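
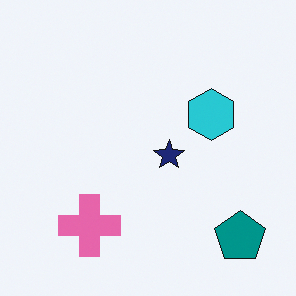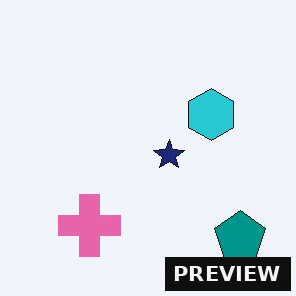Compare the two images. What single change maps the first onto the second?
It was watermarked with the text "PREVIEW" in the lower-right corner.

A dark label reading "PREVIEW" appears in the lower-right corner.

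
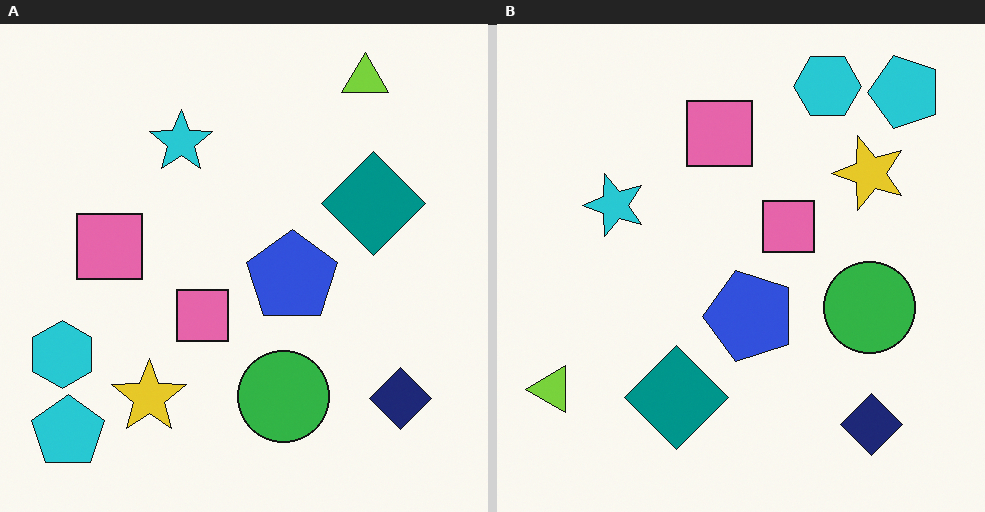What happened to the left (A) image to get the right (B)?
Transposed (reflected across the top-left ↔ bottom-right diagonal).

Shapes have swapped their row and column positions — what was in the top-right is now in the bottom-left — a diagonal reflection.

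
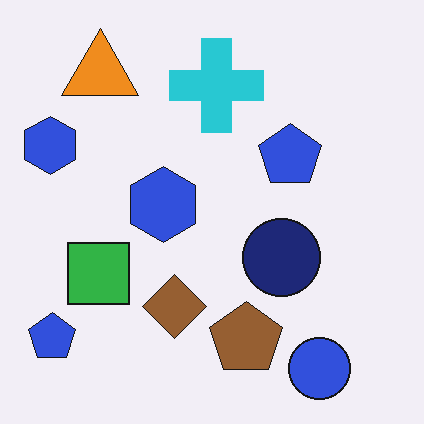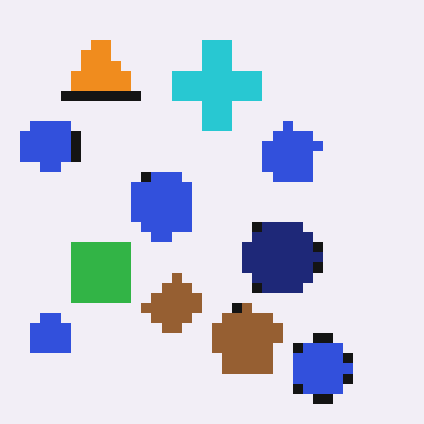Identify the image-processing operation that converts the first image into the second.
The second image is the first heavily pixelated into large blocks.

Shapes are reduced to large square blocks; fine edges and outlines are lost — a downscale-then-upscale (mosaic) effect.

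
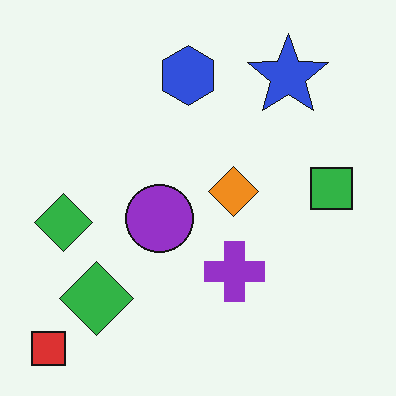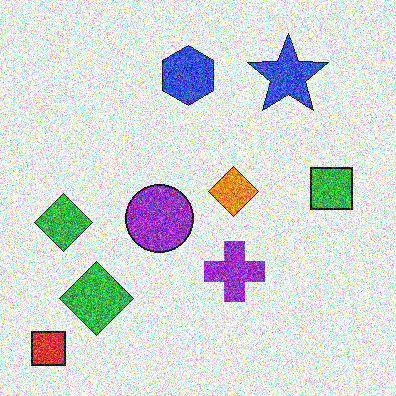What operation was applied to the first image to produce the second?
The transformation is: degraded with a thick layer of grain.

Random speckle covers the whole image, including the flat background.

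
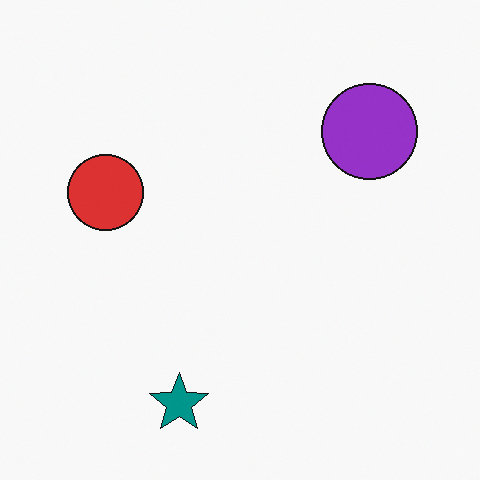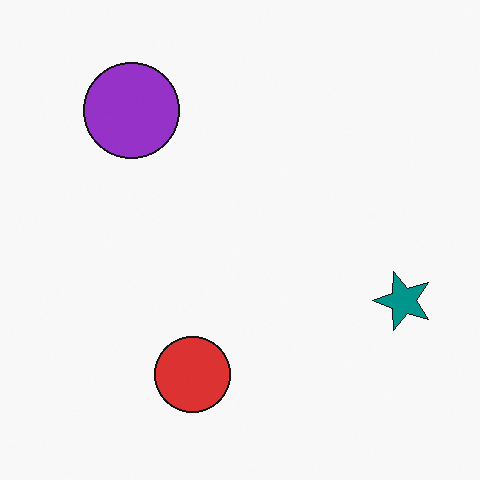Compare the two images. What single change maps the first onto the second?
This is the original image rotated 90° counter-clockwise.

The teal star sits in the bottom of the first image and the right of the second — consistent with a whole-image 90° counter-clockwise rotation.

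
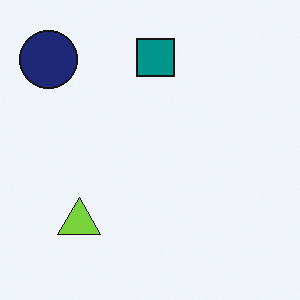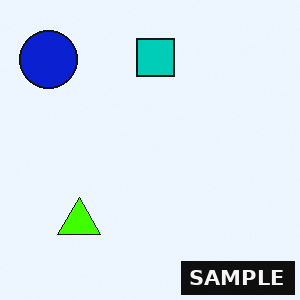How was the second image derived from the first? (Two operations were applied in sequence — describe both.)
The transformation is: made much more vivid (saturation change), then watermarked with the text "SAMPLE" in the lower-right corner.

All colors are more vivid — a global saturation change. A dark label reading "SAMPLE" appears in the lower-right corner.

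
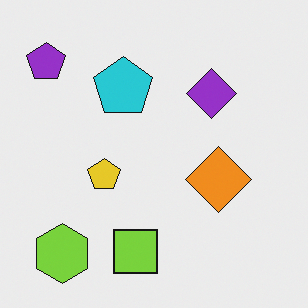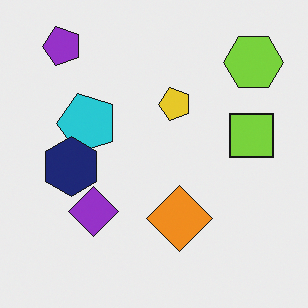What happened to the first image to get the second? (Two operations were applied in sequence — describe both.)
Transposed (reflected across the top-left ↔ bottom-right diagonal), then overlaid with an additional navy hexagon.

Shapes have swapped their row and column positions — what was in the top-right is now in the bottom-left — a diagonal reflection. A navy hexagon appears in the second image that is absent from the first.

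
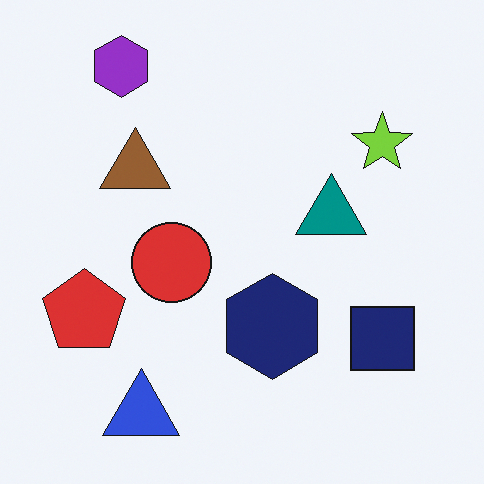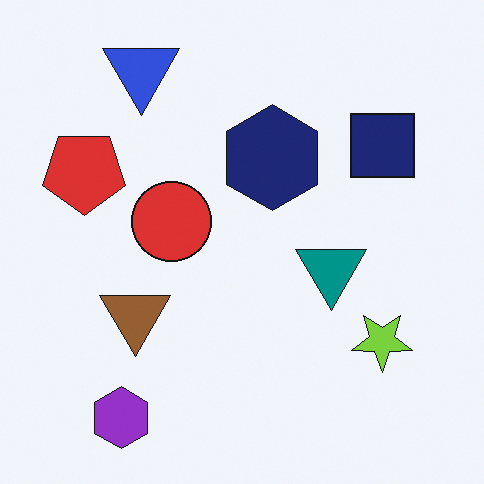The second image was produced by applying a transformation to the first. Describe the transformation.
The transformation is: flipped vertically (top ↔ bottom).

The purple hexagon is in the top-left of the first image and the bottom-left of the second — shapes on opposite sides of the horizontal midline have swapped in a mirror flip.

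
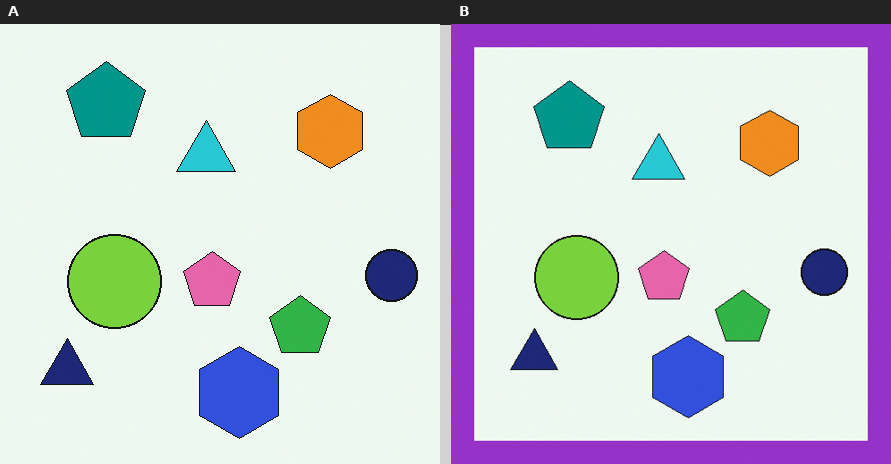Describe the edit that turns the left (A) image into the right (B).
The image was framed with a purple border.

A solid purple frame runs around the edge of the right (B) image, with the content slightly shrunk inside it.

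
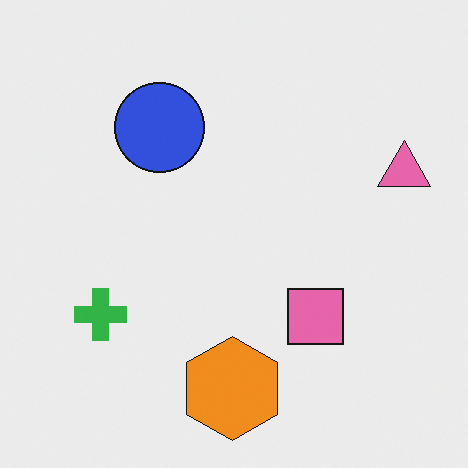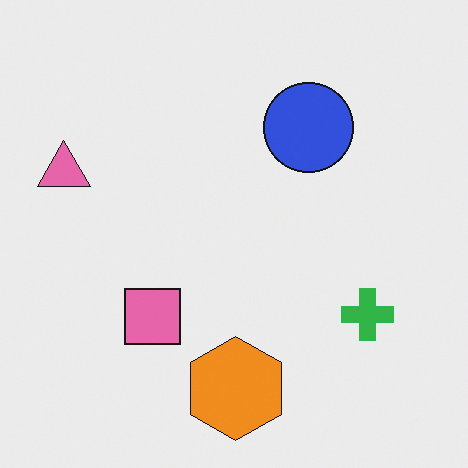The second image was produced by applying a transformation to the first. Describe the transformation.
The image was flipped horizontally (left ↔ right).

The pink triangle is in the right of the first image and the left of the second — shapes on opposite sides of the vertical midline have swapped in a mirror flip.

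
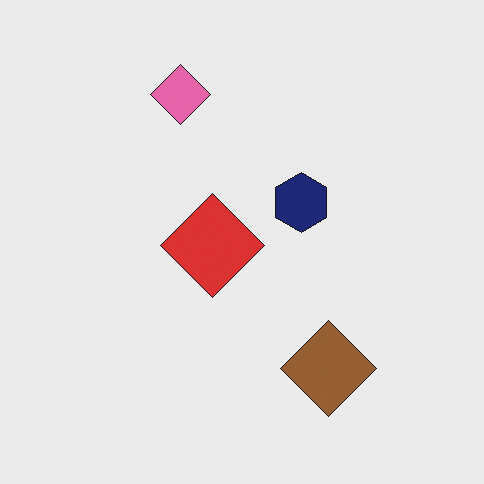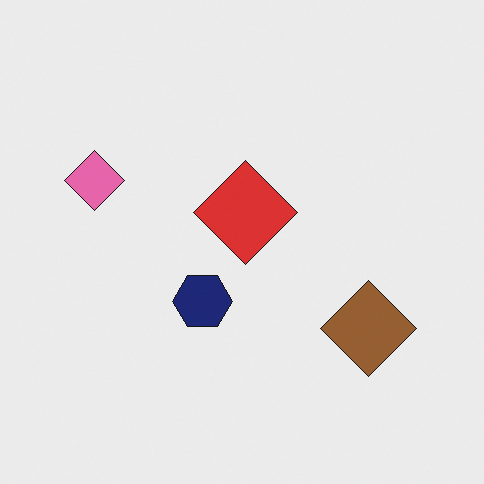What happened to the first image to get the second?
It was transposed (reflected across the top-left ↔ bottom-right diagonal).

Shapes have swapped their row and column positions — what was in the top-right is now in the bottom-left — a diagonal reflection.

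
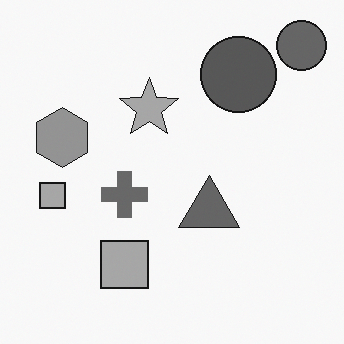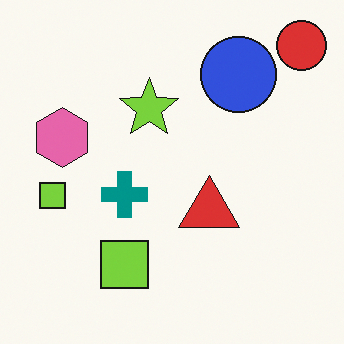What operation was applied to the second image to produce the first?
This is the original image converted to grayscale.

All color is removed — every shape is now a shade of grey.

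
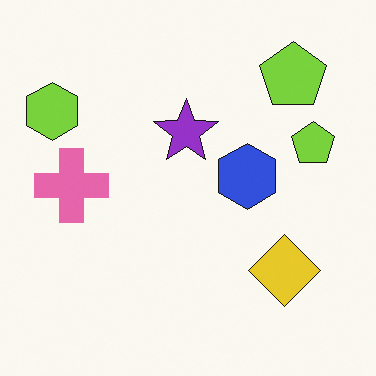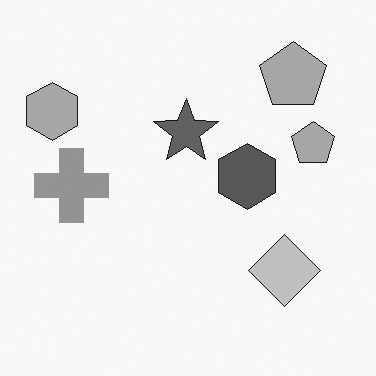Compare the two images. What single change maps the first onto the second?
The transformation is: converted to grayscale.

All color is removed — every shape is now a shade of grey.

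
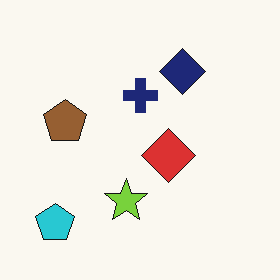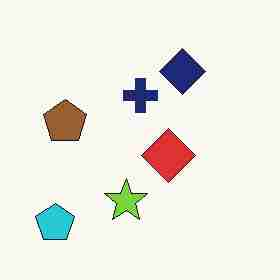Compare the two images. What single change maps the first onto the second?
Degraded with heavy JPEG compression.

Blocky 8×8 compression artifacts appear around shape edges and the flat background shows ringing — characteristic JPEG degradation.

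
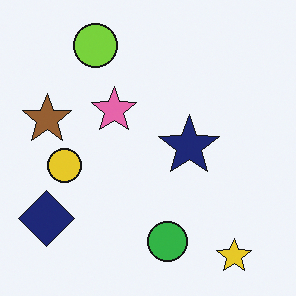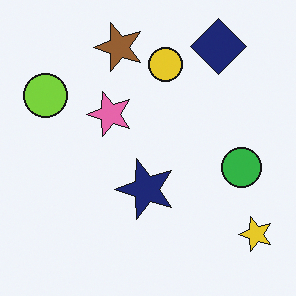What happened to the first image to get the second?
This is the original image transposed (reflected across the top-left ↔ bottom-right diagonal).

Shapes have swapped their row and column positions — what was in the top-right is now in the bottom-left — a diagonal reflection.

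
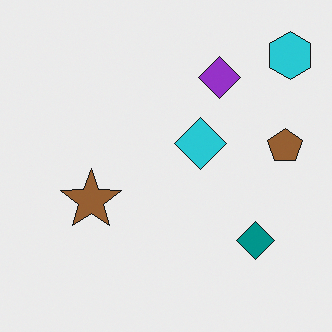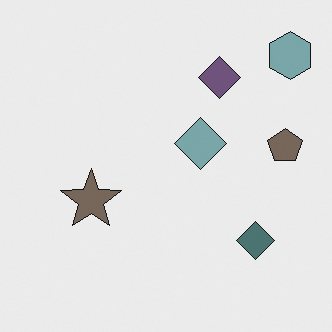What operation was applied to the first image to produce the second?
It was made much more muted (saturation change).

All colors are more muted and greyish — a global saturation change.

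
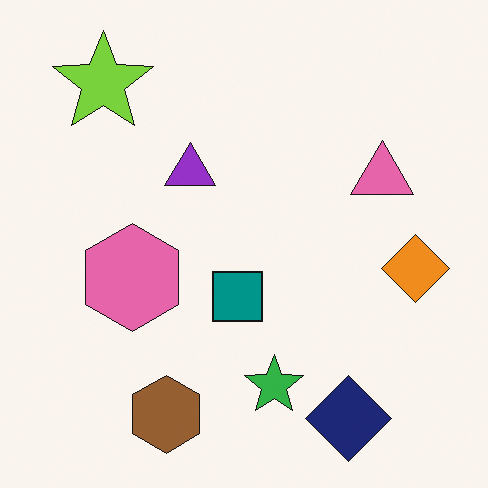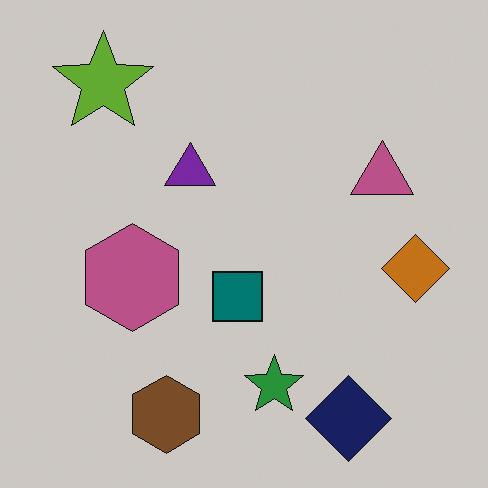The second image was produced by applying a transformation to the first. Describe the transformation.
Darkened a little.

Every pixel — background and shapes alike — is uniformly darkened.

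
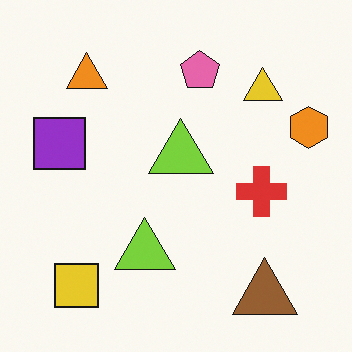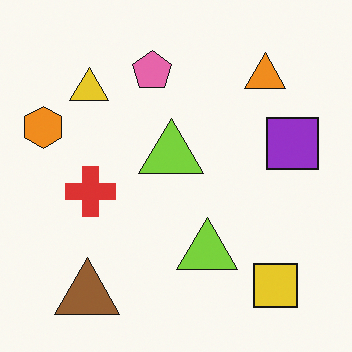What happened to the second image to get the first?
This is the original image flipped horizontally (left ↔ right).

The orange hexagon is in the left of the second image and the right of the first — shapes on opposite sides of the vertical midline have swapped in a mirror flip.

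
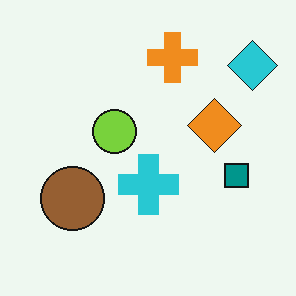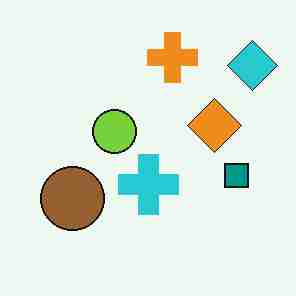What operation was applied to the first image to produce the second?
Degraded with heavy JPEG compression.

Blocky 8×8 compression artifacts appear around shape edges and the flat background shows ringing — characteristic JPEG degradation.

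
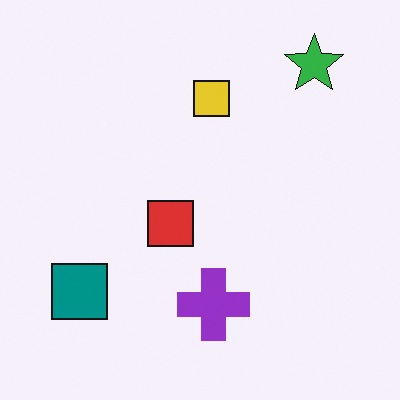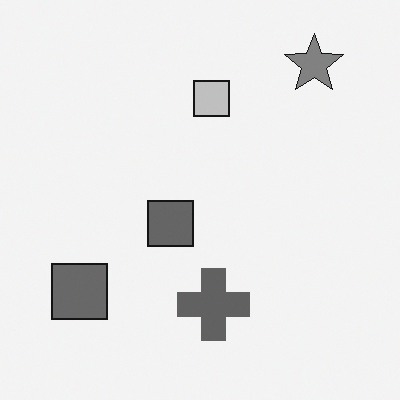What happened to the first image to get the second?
The second image is the first converted to grayscale.

All color is removed — every shape is now a shade of grey.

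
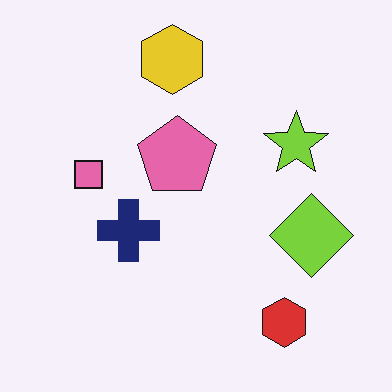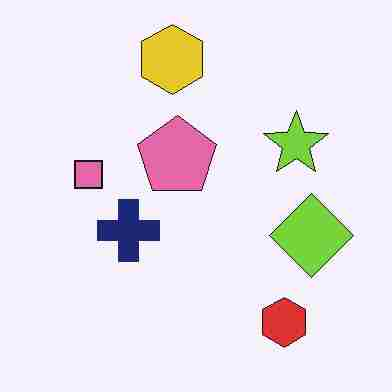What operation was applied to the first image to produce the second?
The transformation is: heavily JPEG-compressed with obvious blocking artifacts.

Blocky 8×8 compression artifacts appear around shape edges and the flat background shows ringing — characteristic JPEG degradation.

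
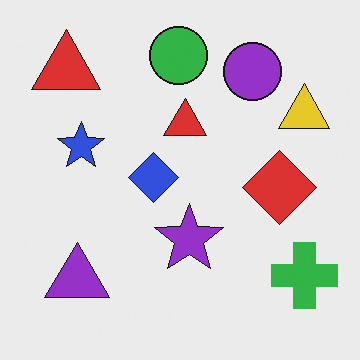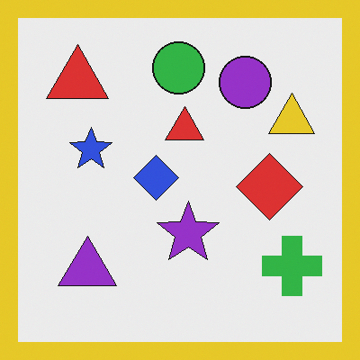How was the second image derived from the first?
The transformation is: framed with a yellow border.

A solid yellow frame runs around the edge of the second image, with the content slightly shrunk inside it.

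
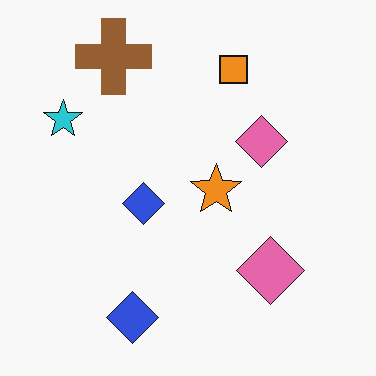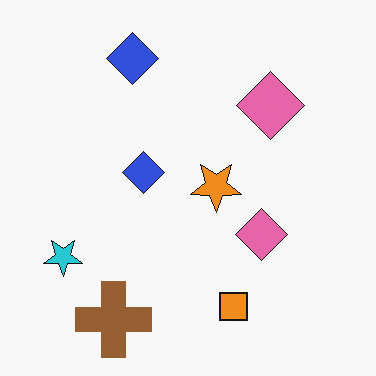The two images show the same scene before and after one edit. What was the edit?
Flipped vertically (top ↔ bottom).

The brown cross is in the top-left of the first image and the bottom-left of the second — shapes on opposite sides of the horizontal midline have swapped in a mirror flip.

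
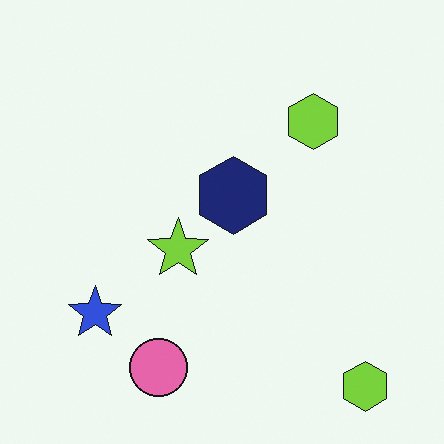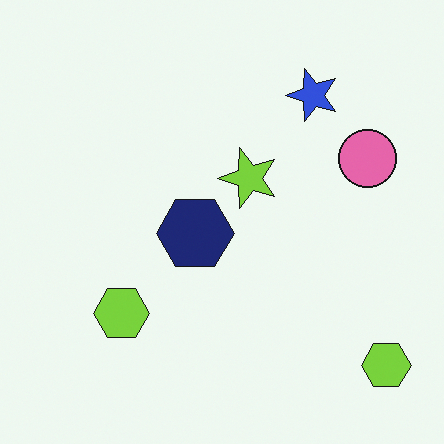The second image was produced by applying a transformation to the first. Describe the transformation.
The transformation is: transposed (reflected across the top-left ↔ bottom-right diagonal).

Shapes have swapped their row and column positions — what was in the top-right is now in the bottom-left — a diagonal reflection.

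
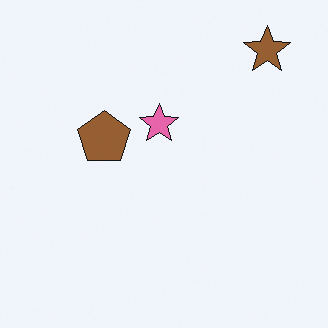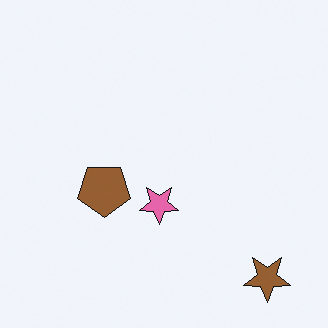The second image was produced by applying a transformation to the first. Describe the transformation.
The image was flipped vertically (top ↔ bottom).

The brown star is in the top-right of the first image and the bottom-right of the second — shapes on opposite sides of the horizontal midline have swapped in a mirror flip.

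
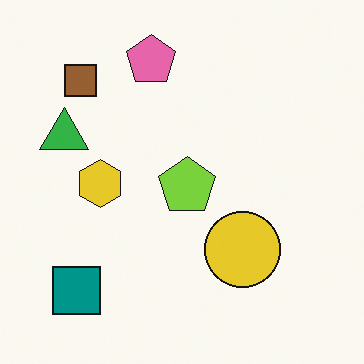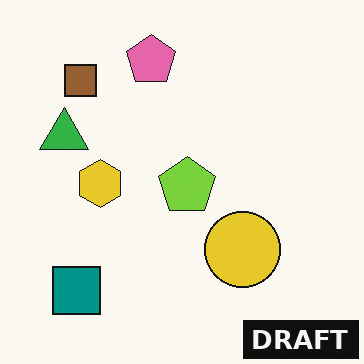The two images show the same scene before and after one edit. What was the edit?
It was watermarked with the text "DRAFT" in the lower-right corner.

A dark label reading "DRAFT" appears in the lower-right corner.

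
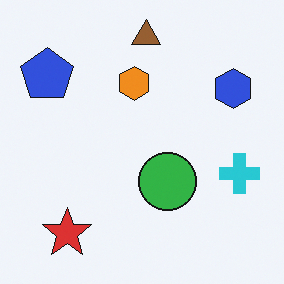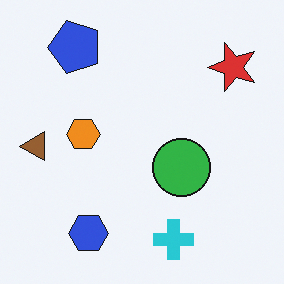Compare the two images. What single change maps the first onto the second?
The transformation is: transposed (reflected across the top-left ↔ bottom-right diagonal).

Shapes have swapped their row and column positions — what was in the top-right is now in the bottom-left — a diagonal reflection.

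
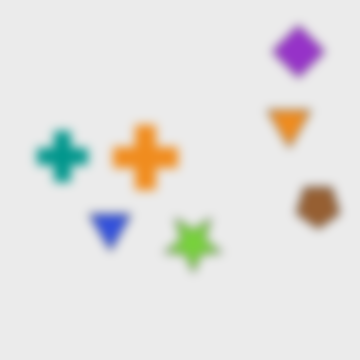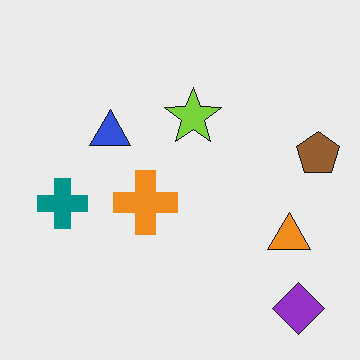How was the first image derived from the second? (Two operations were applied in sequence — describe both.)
The image was flipped vertically (top ↔ bottom), then strongly gaussian-blurred.

The purple diamond is in the bottom-right of the second image and the top-right of the first — shapes on opposite sides of the horizontal midline have swapped in a mirror flip. Shape edges and outlines are uniformly softened across the whole image.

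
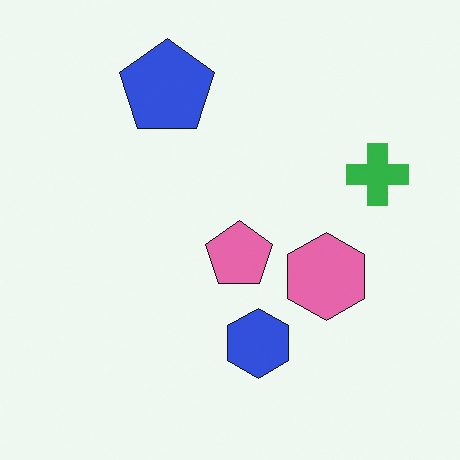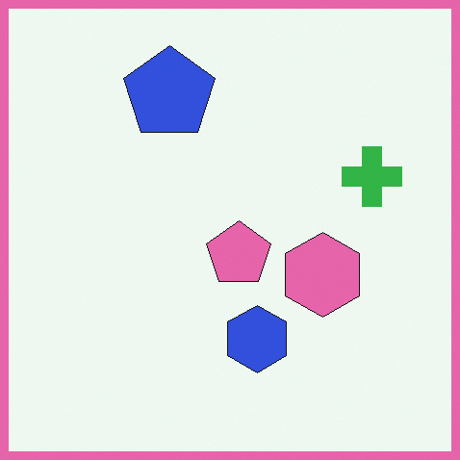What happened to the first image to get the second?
The image was framed with a pink border.

A solid pink frame runs around the edge of the second image, with the content slightly shrunk inside it.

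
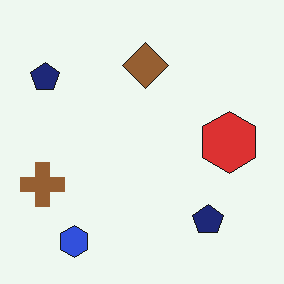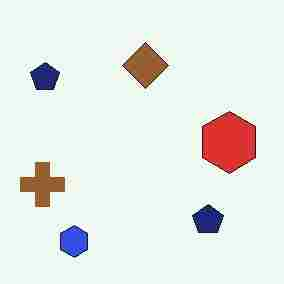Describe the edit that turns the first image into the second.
The transformation is: degraded with heavy JPEG compression.

Blocky 8×8 compression artifacts appear around shape edges and the flat background shows ringing — characteristic JPEG degradation.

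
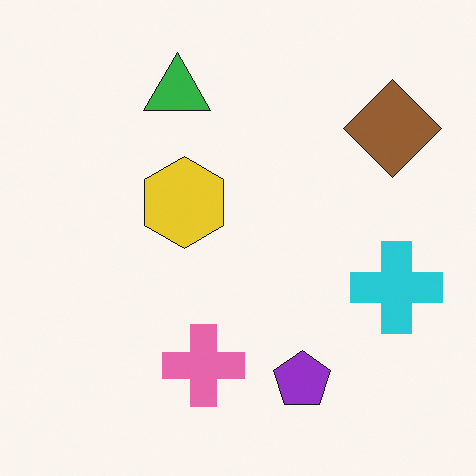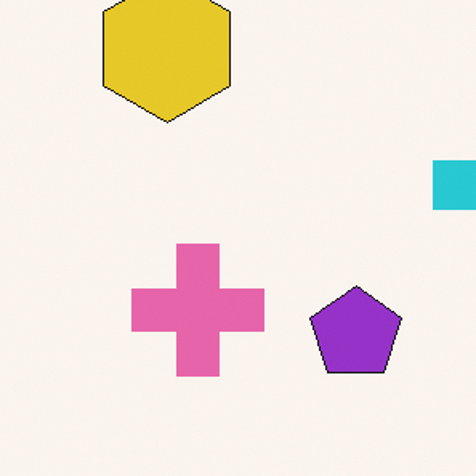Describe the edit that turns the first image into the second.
The image was cropped to a modestly smaller region and rescaled.

The visible shapes are larger and the field of view is narrower; shapes near the original edges may be partly or wholly outside the frame — a crop-and-rescale.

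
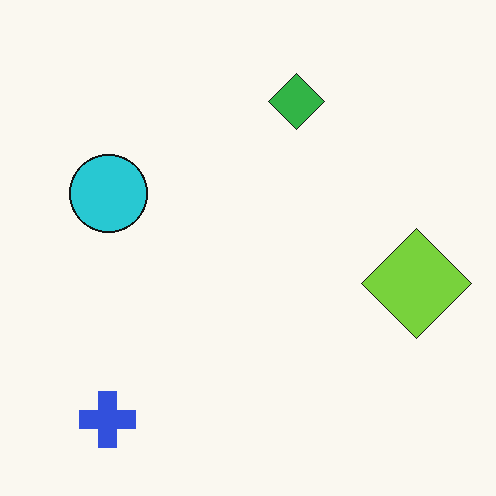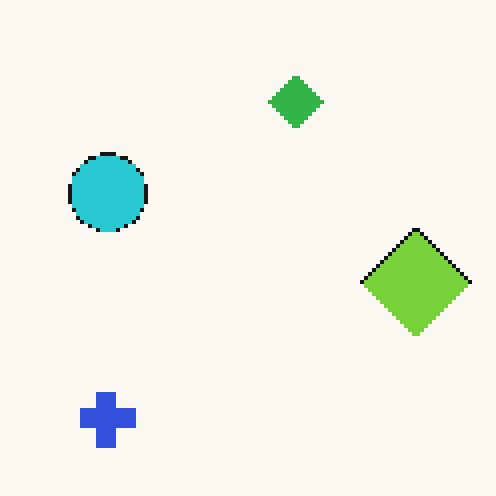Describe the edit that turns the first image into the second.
Lightly pixelated (a mild mosaic effect).

Shapes are reduced to large square blocks; fine edges and outlines are lost — a downscale-then-upscale (mosaic) effect.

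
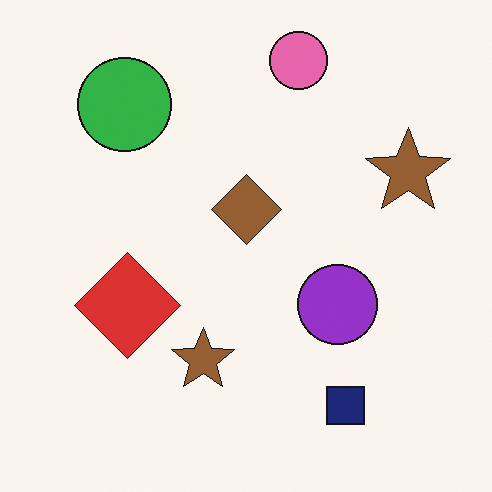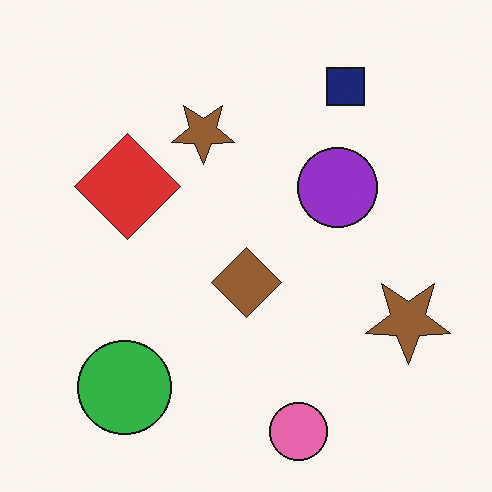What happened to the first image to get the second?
The image was flipped vertically (top ↔ bottom).

The pink circle is in the top of the first image and the bottom of the second — shapes on opposite sides of the horizontal midline have swapped in a mirror flip.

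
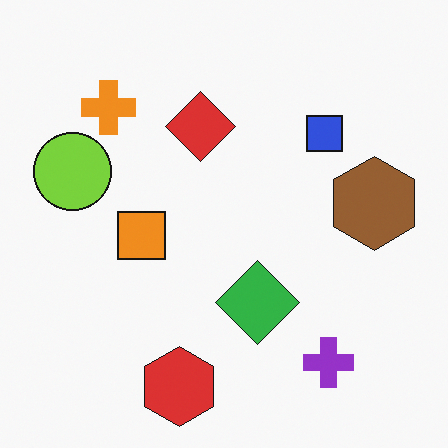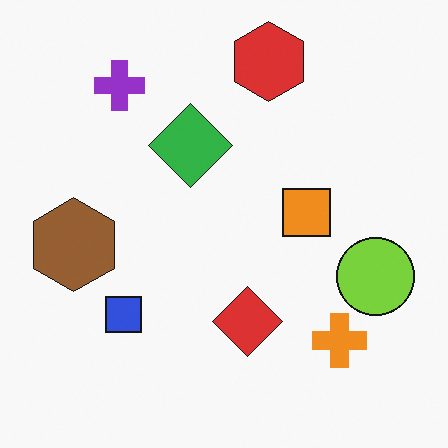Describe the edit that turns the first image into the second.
It was rotated 180°.

The purple cross sits in the bottom-right of the first image and the top-left of the second — consistent with a whole-image 180° rotation.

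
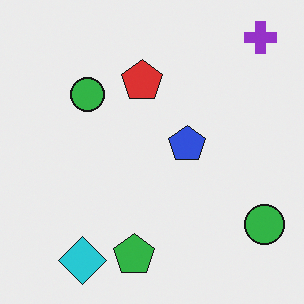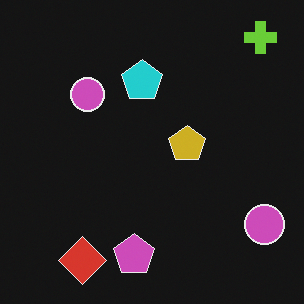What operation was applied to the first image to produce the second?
The second image is the first color-inverted (negative).

The light background has become dark and every shape's color is its complement — a photographic negative.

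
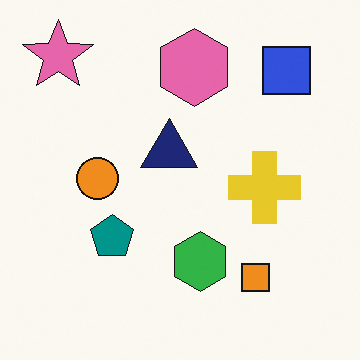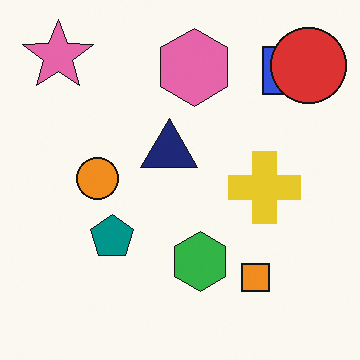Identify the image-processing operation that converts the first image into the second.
It was overlaid with an additional red circle.

A red circle appears in the second image that is absent from the first.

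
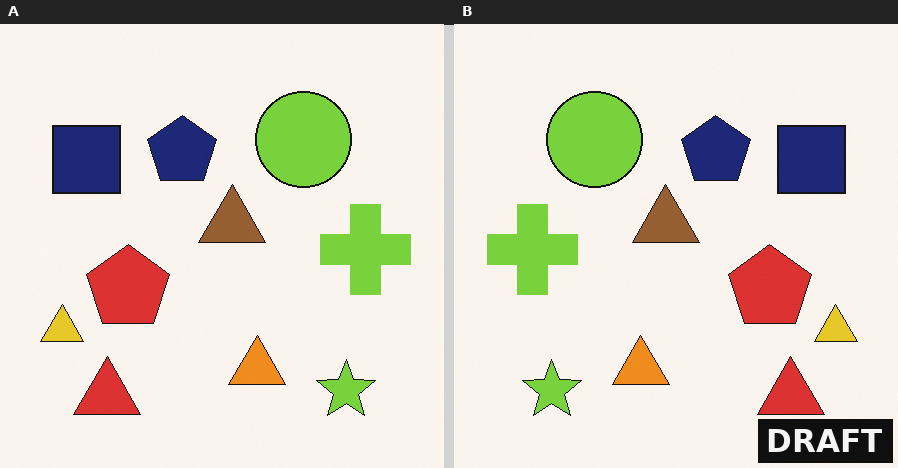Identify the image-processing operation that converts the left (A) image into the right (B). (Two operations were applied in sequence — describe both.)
The image was flipped horizontally (left ↔ right), then watermarked with the text "DRAFT" in the lower-right corner.

The yellow triangle is in the bottom-left of the left (A) image and the bottom-right of the right (B) — shapes on opposite sides of the vertical midline have swapped in a mirror flip. A dark label reading "DRAFT" appears in the lower-right corner.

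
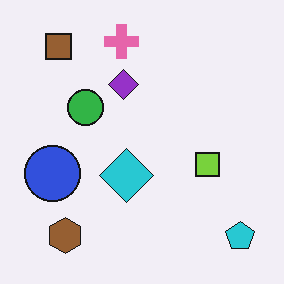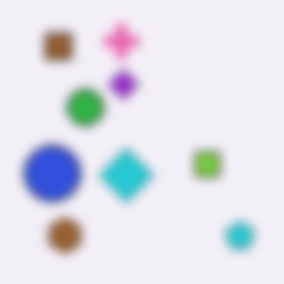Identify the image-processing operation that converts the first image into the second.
The second image is the first strongly gaussian-blurred.

Shape edges and outlines are uniformly softened across the whole image.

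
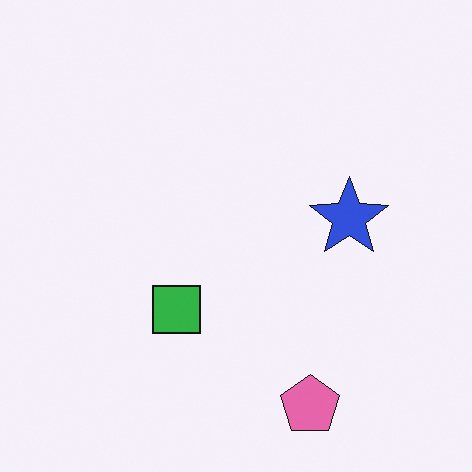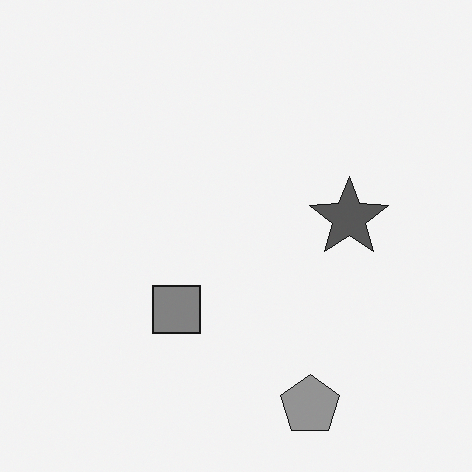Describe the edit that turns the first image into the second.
The image was converted to grayscale.

All color is removed — every shape is now a shade of grey.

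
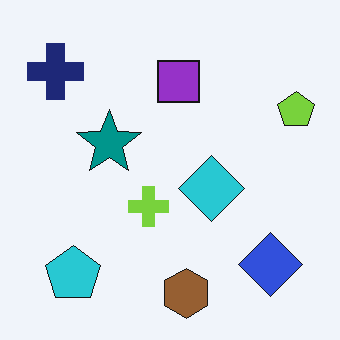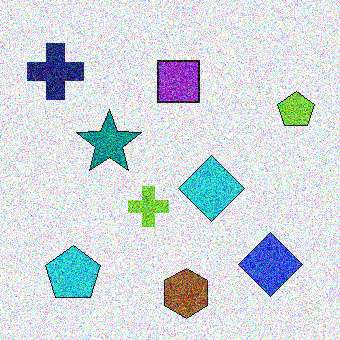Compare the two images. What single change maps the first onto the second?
The second image is the first degraded with heavy additive noise.

Random speckle covers the whole image, including the flat background.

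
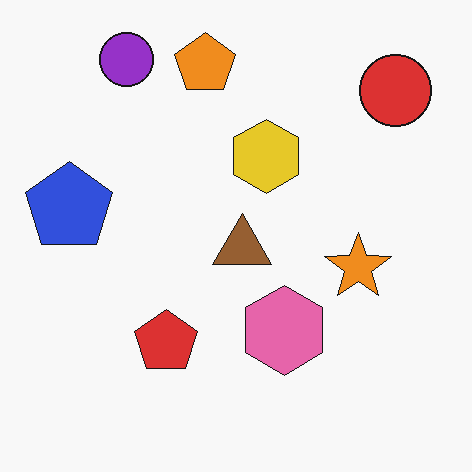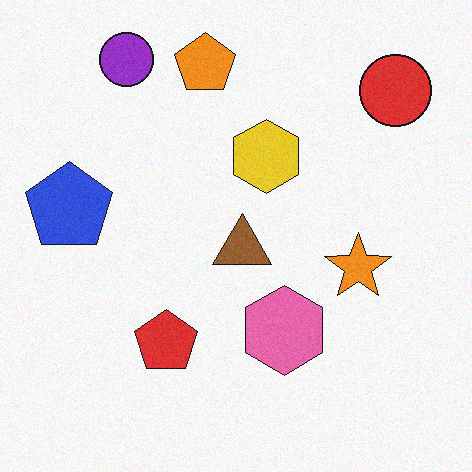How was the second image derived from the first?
Degraded with light additive noise.

Random speckle covers the whole image, including the flat background.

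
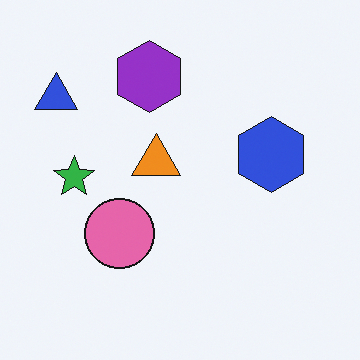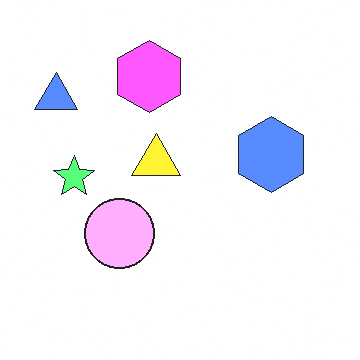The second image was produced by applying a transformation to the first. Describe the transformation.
Brightened a lot.

Every pixel — background and shapes alike — is uniformly brightened.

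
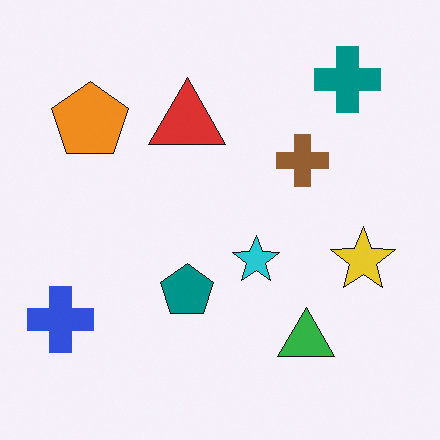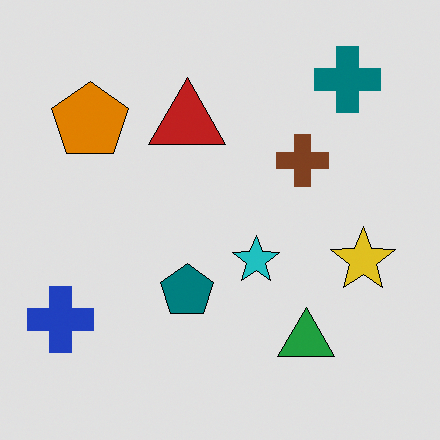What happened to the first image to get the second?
The image was posterized to a reduced palette.

Each flat color has snapped to a coarser quantized level — most visibly, the near-white background has dropped to a flat grey.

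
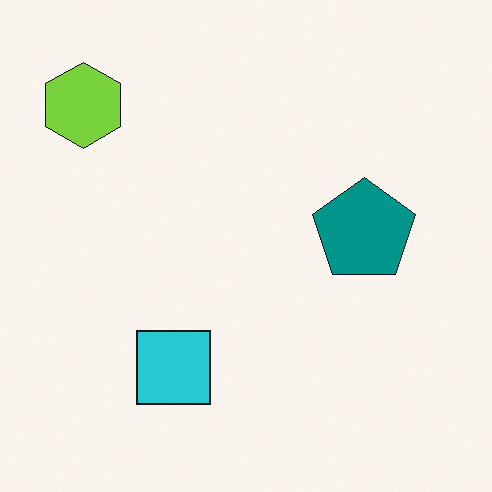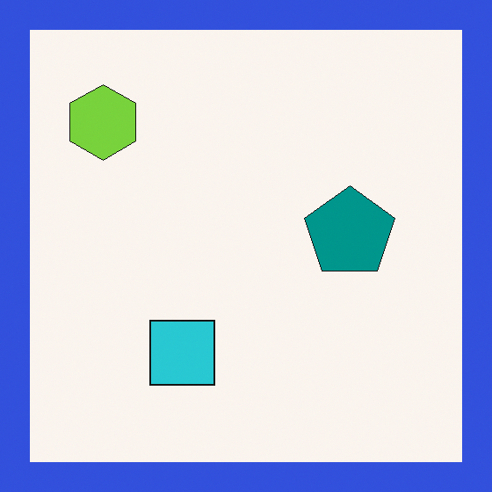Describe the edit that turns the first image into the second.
The image was framed with a blue border.

A solid blue frame runs around the edge of the second image, with the content slightly shrunk inside it.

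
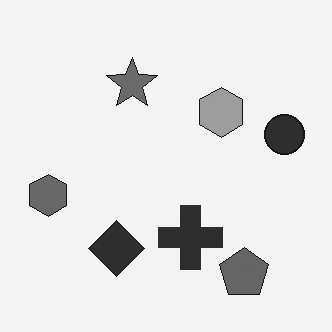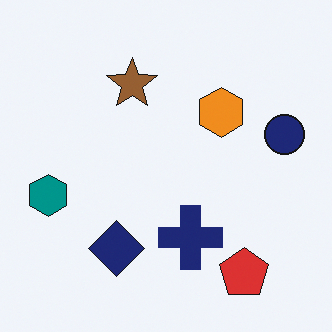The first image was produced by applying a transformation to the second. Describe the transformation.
The transformation is: converted to grayscale.

All color is removed — every shape is now a shade of grey.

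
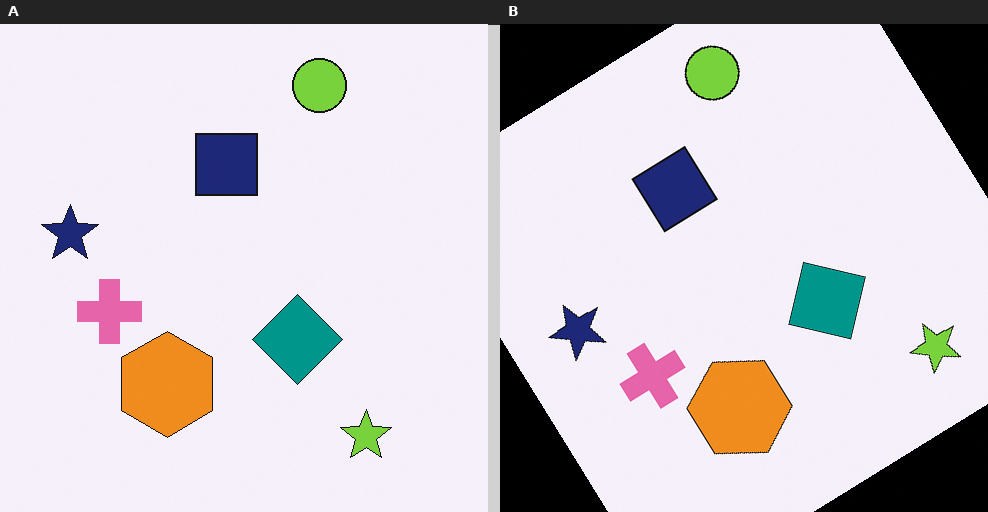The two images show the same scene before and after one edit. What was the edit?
It was rotated counter-clockwise by a large amount — several tens of degrees.

Every shape is tilted by the same angle and the image corners show triangular fill wedges — a whole-image rotation by a non-right angle.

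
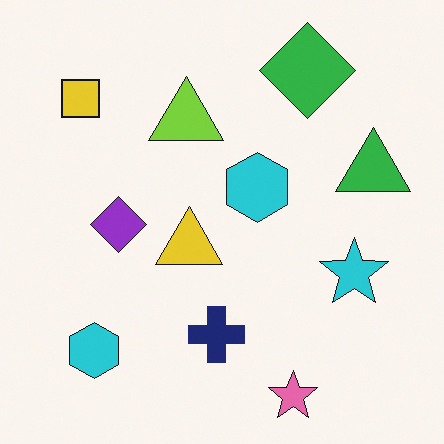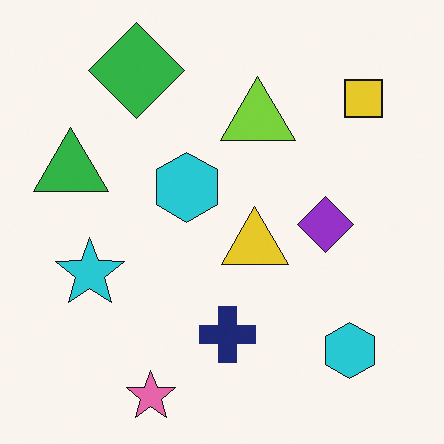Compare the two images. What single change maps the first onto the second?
It was flipped horizontally (left ↔ right).

The green triangle is in the right of the first image and the left of the second — shapes on opposite sides of the vertical midline have swapped in a mirror flip.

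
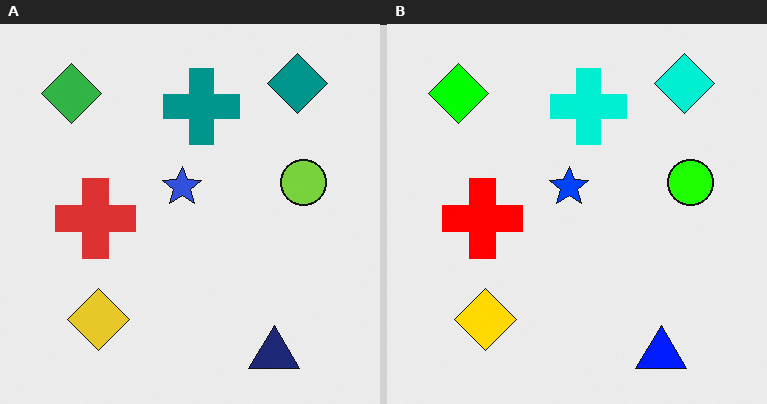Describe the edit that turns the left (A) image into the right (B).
Heavily oversaturated.

All colors are more vivid — a global saturation change.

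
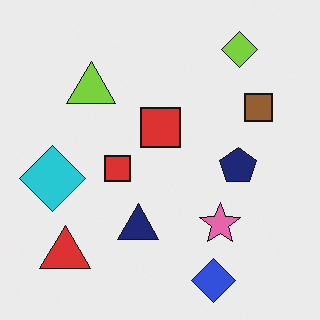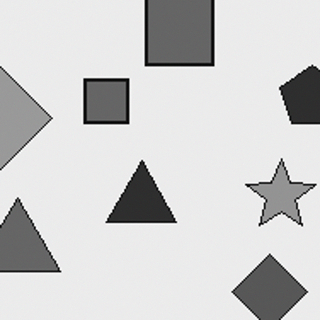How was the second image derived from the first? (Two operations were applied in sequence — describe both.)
This is the original image cropped to a noticeably smaller region and rescaled, then converted to grayscale.

The visible shapes are larger and the field of view is narrower; shapes near the original edges may be partly or wholly outside the frame — a crop-and-rescale. All color is removed — every shape is now a shade of grey.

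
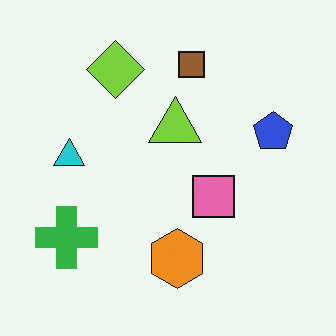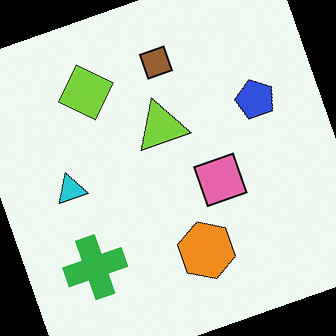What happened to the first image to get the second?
The transformation is: rotated counter-clockwise by a clearly visible amount.

Every shape is tilted by the same angle and the image corners show triangular fill wedges — a whole-image rotation by a non-right angle.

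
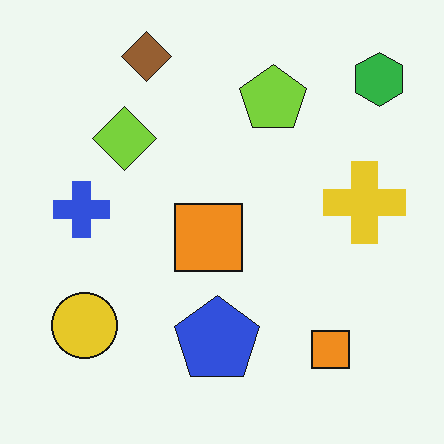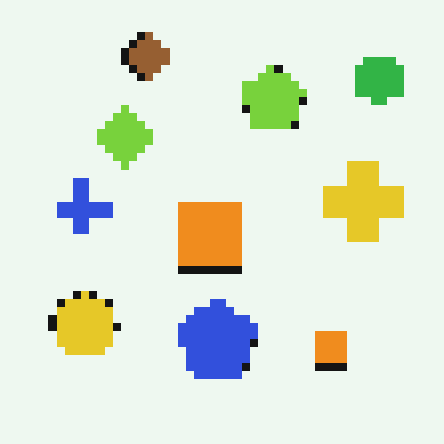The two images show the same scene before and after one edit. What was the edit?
The second image is the first pixelated into visible square blocks.

Shapes are reduced to large square blocks; fine edges and outlines are lost — a downscale-then-upscale (mosaic) effect.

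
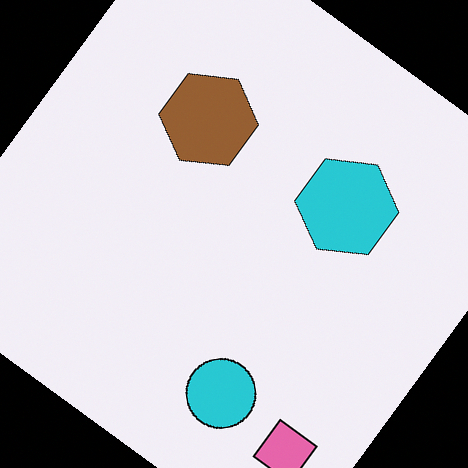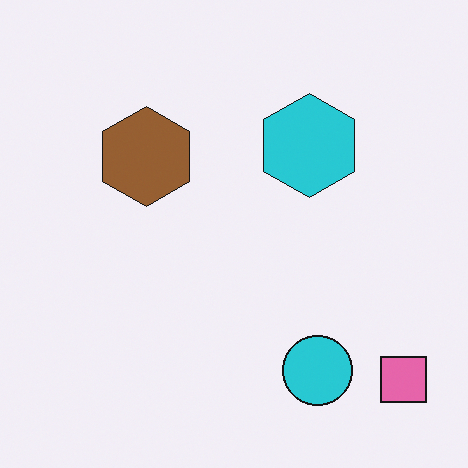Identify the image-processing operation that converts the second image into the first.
It was rotated clockwise by a large amount — several tens of degrees.

Every shape is tilted by the same angle and the image corners show triangular fill wedges — a whole-image rotation by a non-right angle.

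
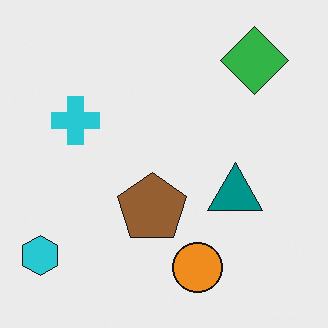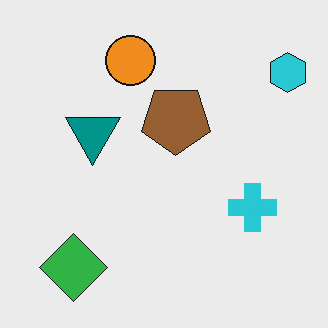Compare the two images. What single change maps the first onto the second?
The transformation is: rotated 180°.

The cyan hexagon sits in the bottom-left of the first image and the top-right of the second — consistent with a whole-image 180° rotation.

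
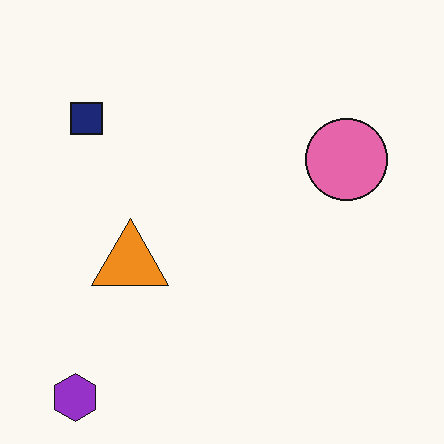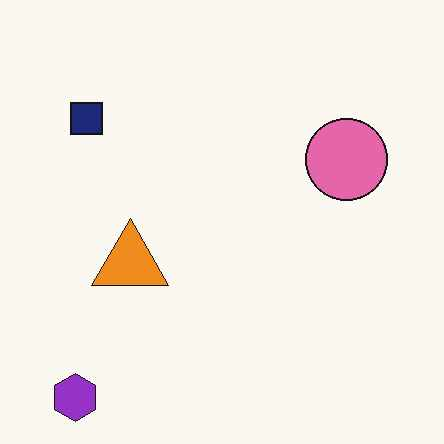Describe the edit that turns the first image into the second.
The transformation is: given moderate JPEG compression.

Blocky 8×8 compression artifacts appear around shape edges and the flat background shows ringing — characteristic JPEG degradation.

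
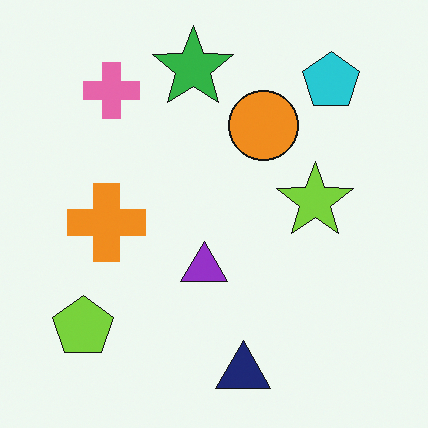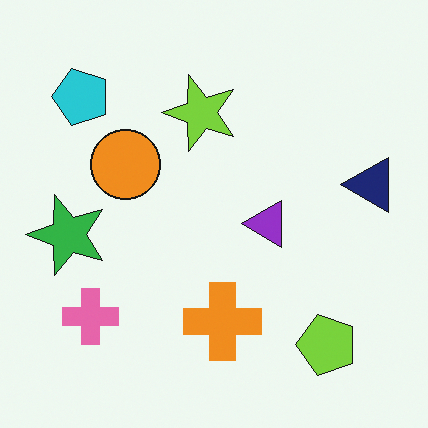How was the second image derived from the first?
The second image is the first rotated 90° counter-clockwise.

The cyan pentagon sits in the top-right of the first image and the top-left of the second — consistent with a whole-image 90° counter-clockwise rotation.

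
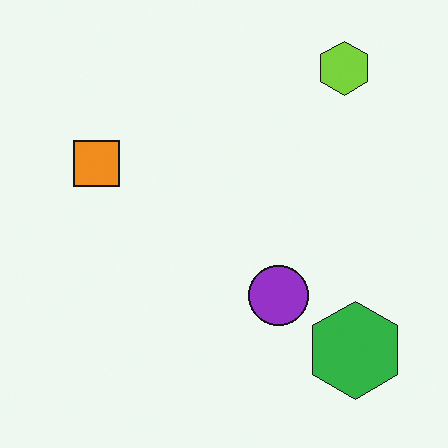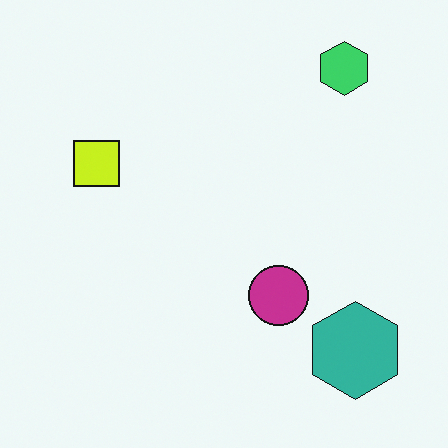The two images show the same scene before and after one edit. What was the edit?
The image was hue-shifted by a small amount.

Every shape's color has rotated by the same amount around the hue wheel — a uniform hue shift.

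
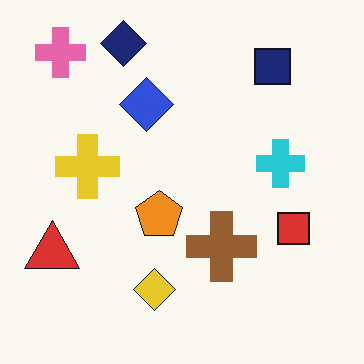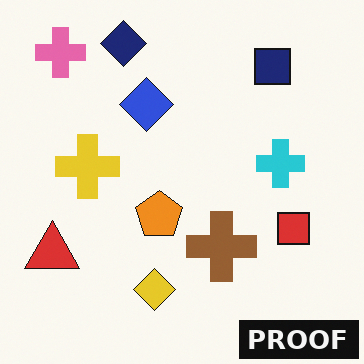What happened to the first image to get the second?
The second image is the first watermarked with the text "PROOF" in the lower-right corner.

A dark label reading "PROOF" appears in the lower-right corner.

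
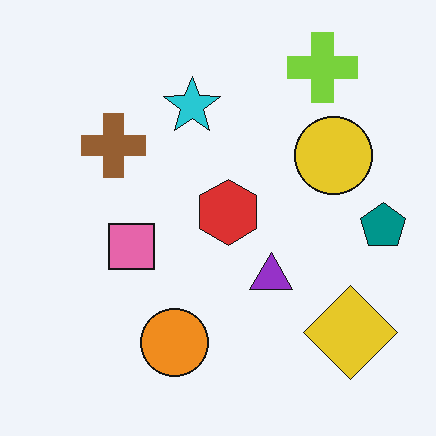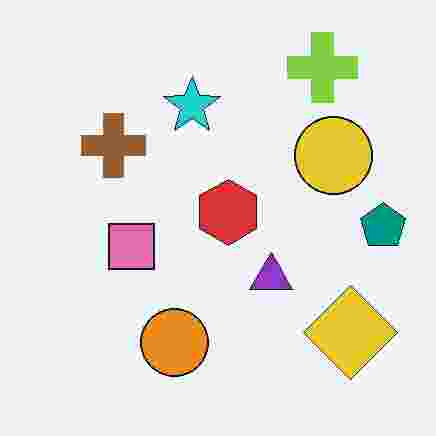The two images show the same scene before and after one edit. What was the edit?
The transformation is: degraded with heavy JPEG compression.

Blocky 8×8 compression artifacts appear around shape edges and the flat background shows ringing — characteristic JPEG degradation.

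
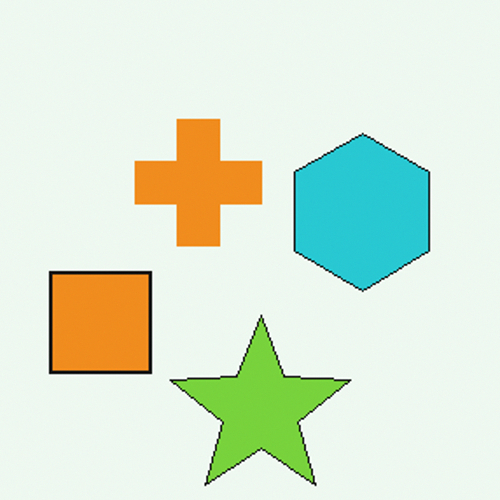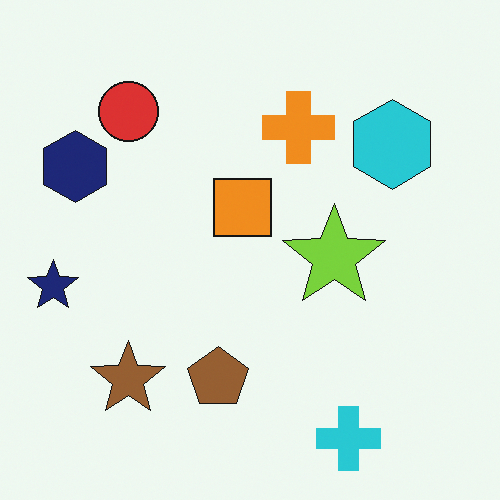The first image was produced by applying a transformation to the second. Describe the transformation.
It was cropped tightly and scaled back up.

The visible shapes are larger and the field of view is narrower; shapes near the original edges may be partly or wholly outside the frame — a crop-and-rescale.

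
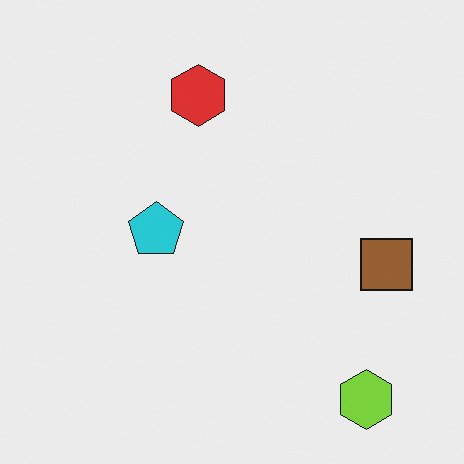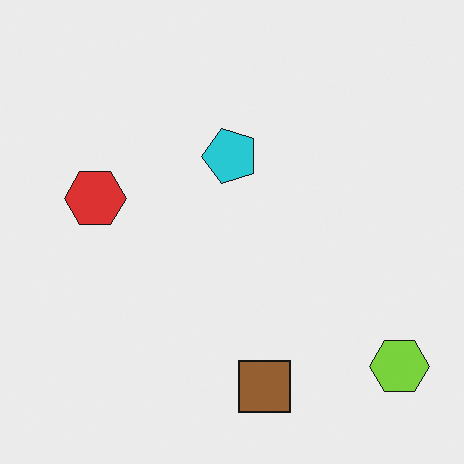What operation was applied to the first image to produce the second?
This is the original image transposed (reflected across the top-left ↔ bottom-right diagonal).

Shapes have swapped their row and column positions — what was in the top-right is now in the bottom-left — a diagonal reflection.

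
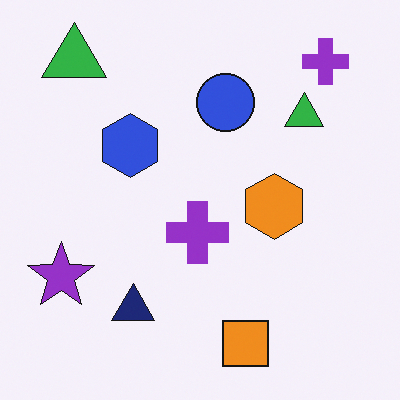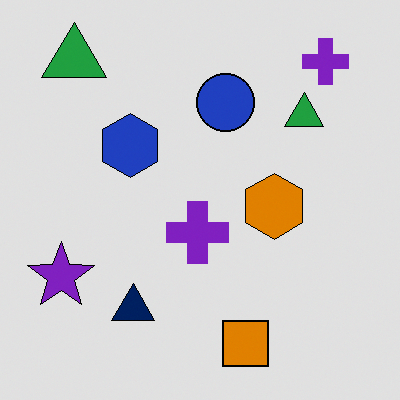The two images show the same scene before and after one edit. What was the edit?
The image was moderately posterized.

Each flat color has snapped to a coarser quantized level — most visibly, the near-white background has dropped to a flat grey.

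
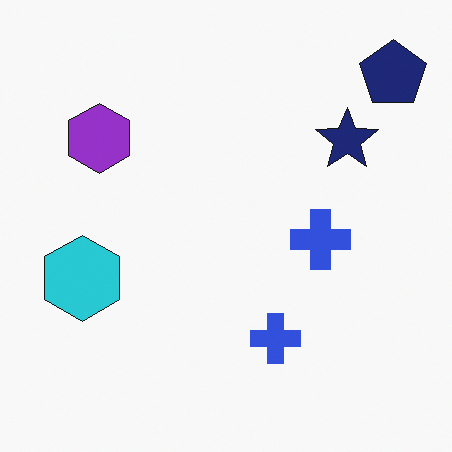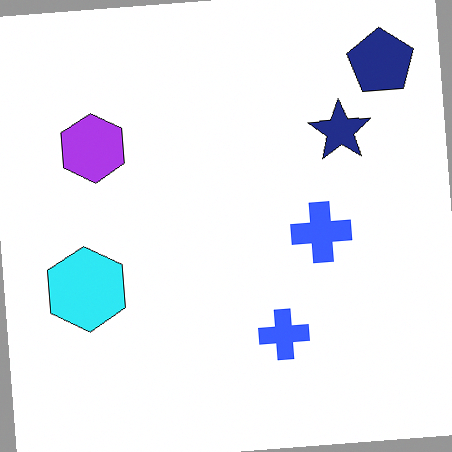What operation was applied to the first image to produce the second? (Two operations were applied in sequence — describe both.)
The transformation is: rotated counter-clockwise by a small amount, then brightened a little.

Every shape is tilted by the same angle and the image corners show triangular fill wedges — a whole-image rotation by a non-right angle. Every pixel — background and shapes alike — is uniformly brightened.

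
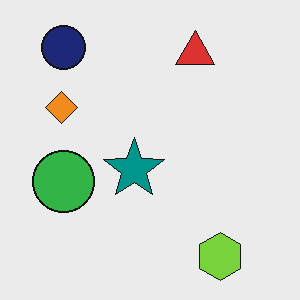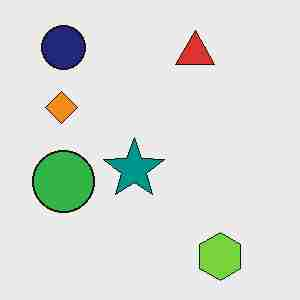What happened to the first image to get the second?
Degraded with heavy JPEG compression.

Blocky 8×8 compression artifacts appear around shape edges and the flat background shows ringing — characteristic JPEG degradation.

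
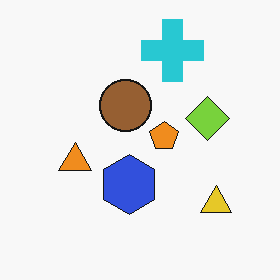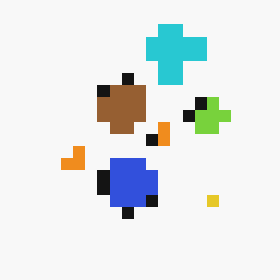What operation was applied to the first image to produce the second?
The transformation is: heavily pixelated into large blocks.

Shapes are reduced to large square blocks; fine edges and outlines are lost — a downscale-then-upscale (mosaic) effect.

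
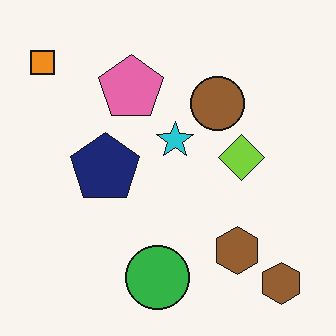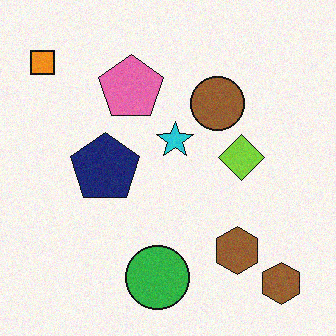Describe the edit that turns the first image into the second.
The transformation is: degraded with light additive noise.

Random speckle covers the whole image, including the flat background.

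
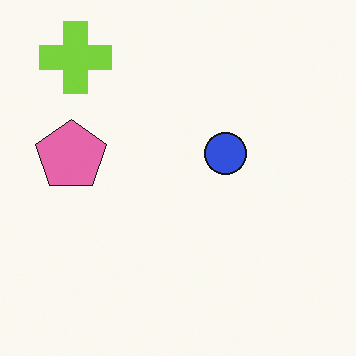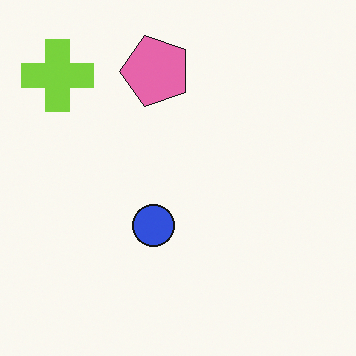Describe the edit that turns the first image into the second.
It was transposed (reflected across the top-left ↔ bottom-right diagonal).

Shapes have swapped their row and column positions — what was in the top-right is now in the bottom-left — a diagonal reflection.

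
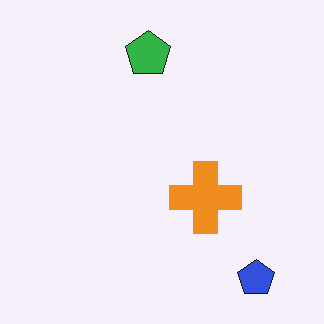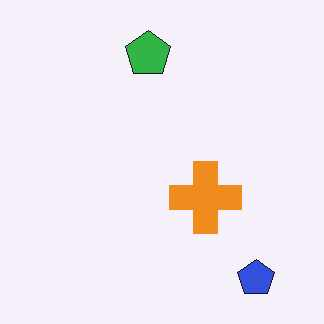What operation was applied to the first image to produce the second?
It was JPEG-compressed with visible artifacts.

Blocky 8×8 compression artifacts appear around shape edges and the flat background shows ringing — characteristic JPEG degradation.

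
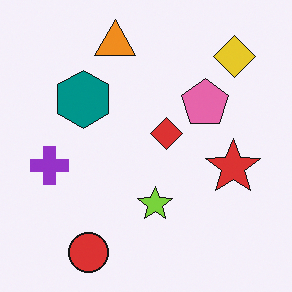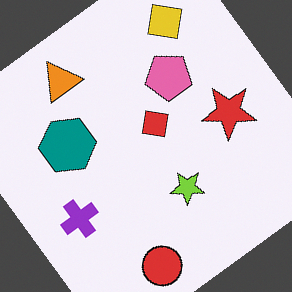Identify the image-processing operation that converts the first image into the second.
The transformation is: rotated counter-clockwise by a large amount — several tens of degrees.

Every shape is tilted by the same angle and the image corners show triangular fill wedges — a whole-image rotation by a non-right angle.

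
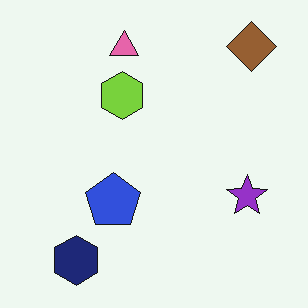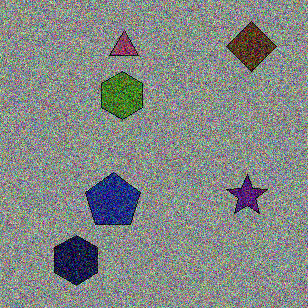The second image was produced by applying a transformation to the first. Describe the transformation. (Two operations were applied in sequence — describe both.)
The second image is the first darkened a lot, then degraded with strong gaussian noise.

Every pixel — background and shapes alike — is uniformly darkened. Random speckle covers the whole image, including the flat background.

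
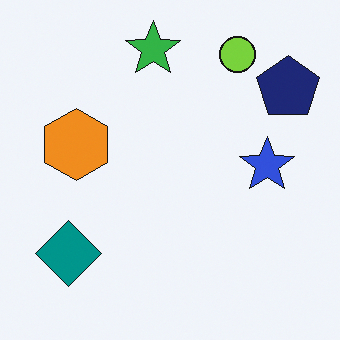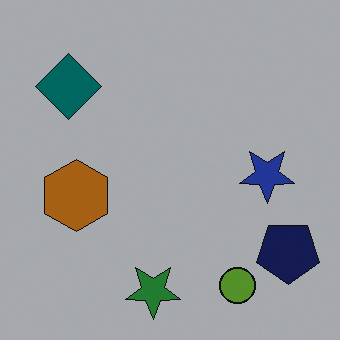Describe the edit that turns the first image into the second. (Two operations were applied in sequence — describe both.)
The second image is the first noticeably darkened, then flipped vertically (top ↔ bottom).

Every pixel — background and shapes alike — is uniformly darkened. The green star is in the top of the first image and the bottom of the second — shapes on opposite sides of the horizontal midline have swapped in a mirror flip.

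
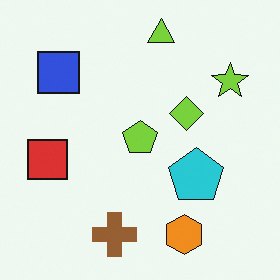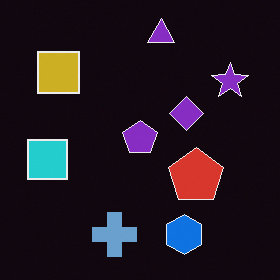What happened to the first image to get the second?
This is the original image color-inverted (negative).

The light background has become dark and every shape's color is its complement — a photographic negative.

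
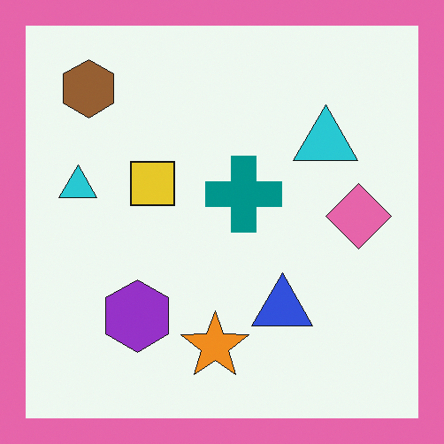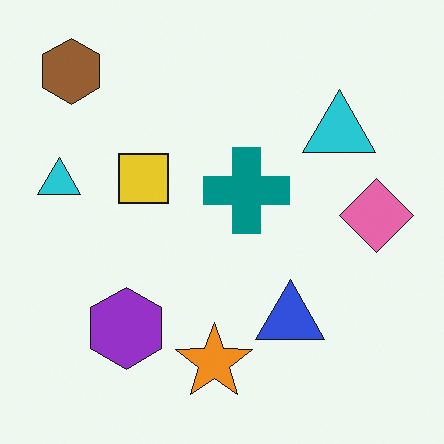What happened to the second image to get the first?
The image was framed with a pink border.

A solid pink frame runs around the edge of the first image, with the content slightly shrunk inside it.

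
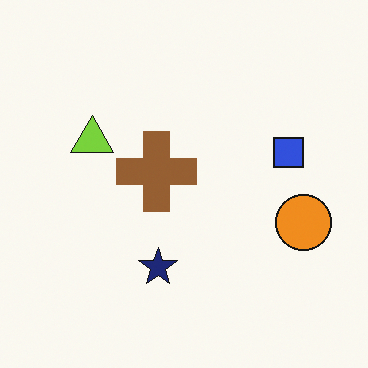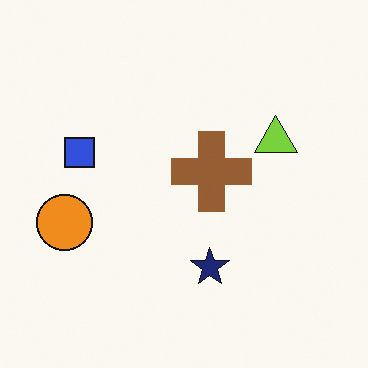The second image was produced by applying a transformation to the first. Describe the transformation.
Flipped horizontally (left ↔ right).

The orange circle is in the right of the first image and the left of the second — shapes on opposite sides of the vertical midline have swapped in a mirror flip.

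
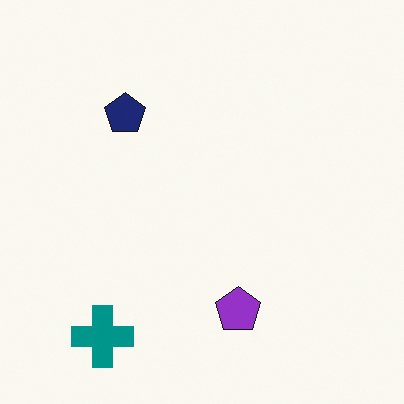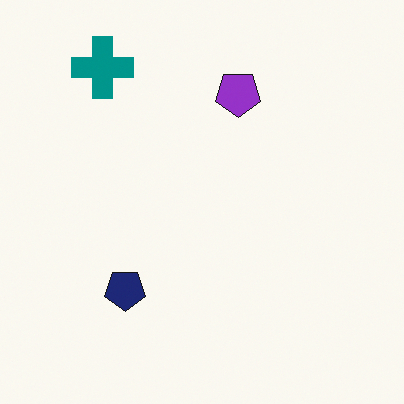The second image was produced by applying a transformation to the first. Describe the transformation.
The image was flipped vertically (top ↔ bottom).

The teal cross is in the bottom-left of the first image and the top-left of the second — shapes on opposite sides of the horizontal midline have swapped in a mirror flip.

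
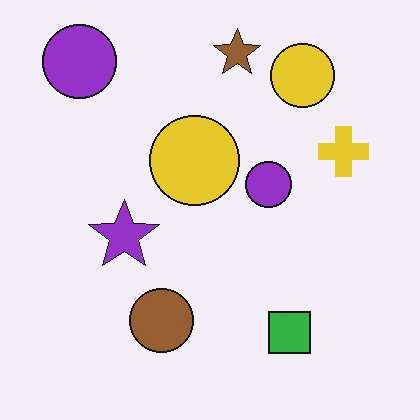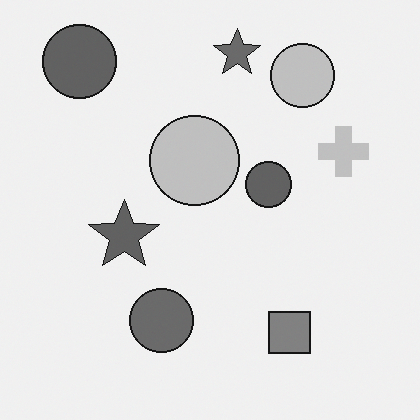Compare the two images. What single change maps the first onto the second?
Converted to grayscale.

All color is removed — every shape is now a shade of grey.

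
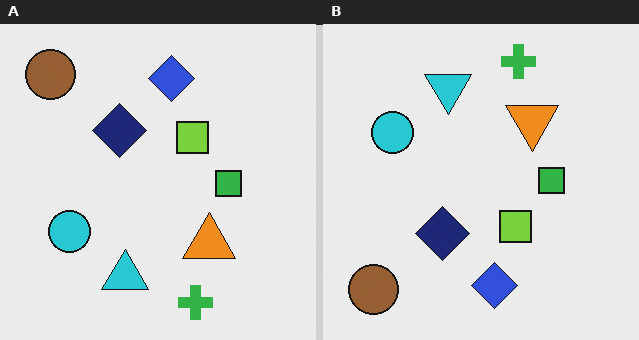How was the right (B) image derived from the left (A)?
The transformation is: flipped vertically (top ↔ bottom).

The green cross is in the bottom of the left (A) image and the top of the right (B) — shapes on opposite sides of the horizontal midline have swapped in a mirror flip.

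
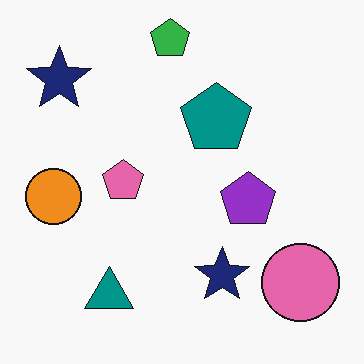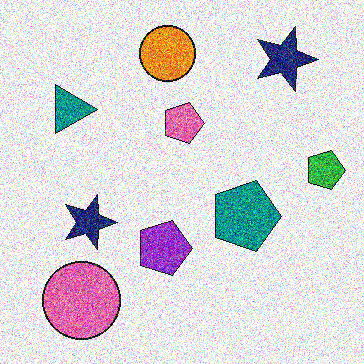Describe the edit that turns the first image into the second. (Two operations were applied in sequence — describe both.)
It was rotated 90° clockwise, then degraded with heavy additive noise.

The pink circle sits in the bottom-right of the first image and the bottom-left of the second — consistent with a whole-image 90° clockwise rotation. Random speckle covers the whole image, including the flat background.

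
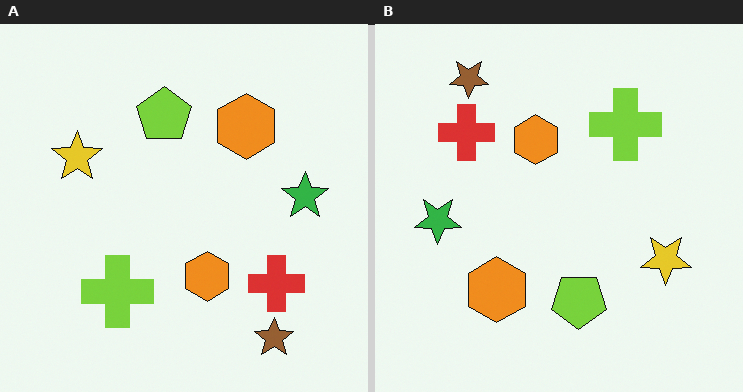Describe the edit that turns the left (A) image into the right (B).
It was rotated 180°.

The brown star sits in the bottom-right of the left (A) image and the top-left of the right (B) — consistent with a whole-image 180° rotation.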